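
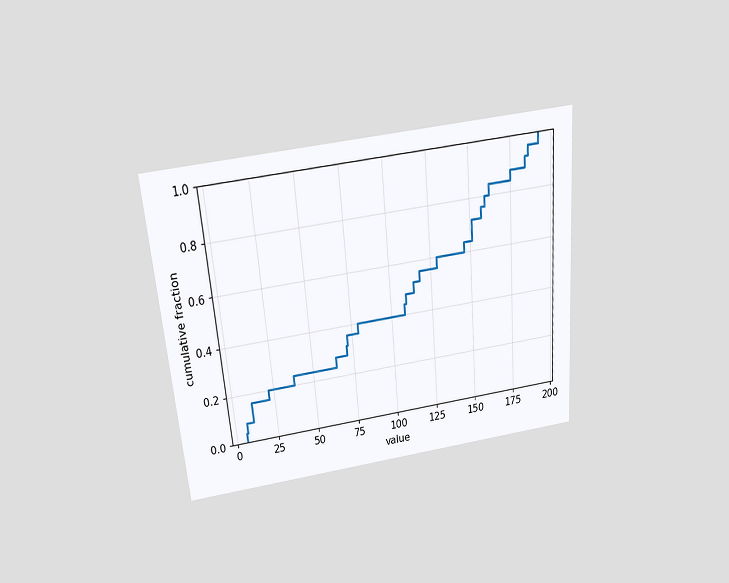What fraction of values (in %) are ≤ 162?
84%

The chart is tilted about 5° counter-clockwise and viewed slightly from above. At x=162 the ECDF step is at 84%.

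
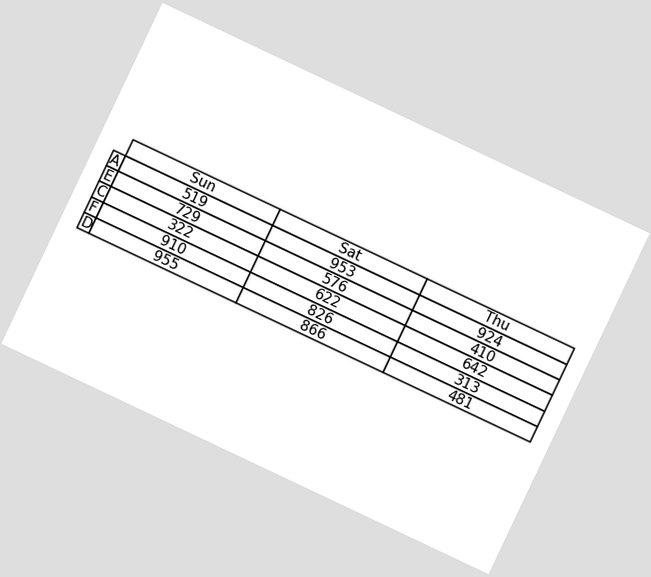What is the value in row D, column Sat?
866

The chart is tilted about 25° clockwise. The (D, Sat) cell reads 866.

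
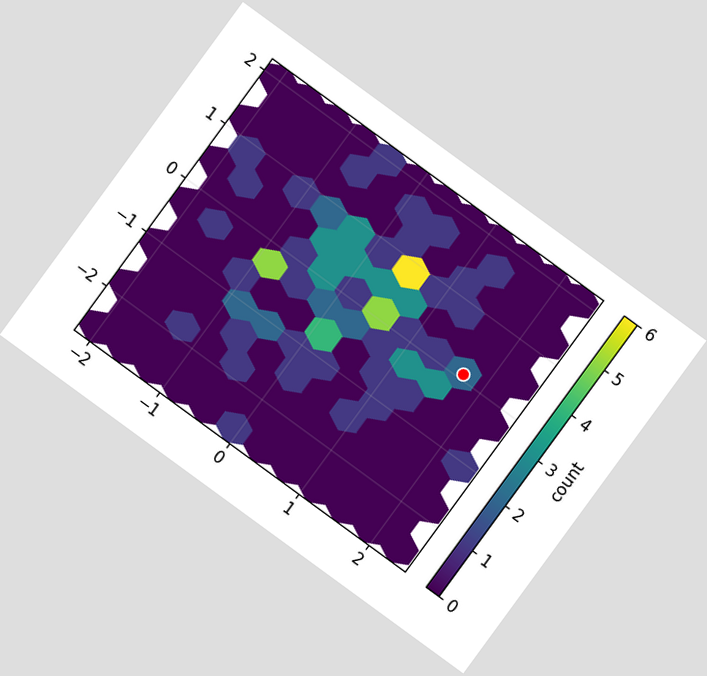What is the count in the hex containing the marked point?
The chart is tilted about 36° clockwise. The marked hex reads 2 on the colorbar.

2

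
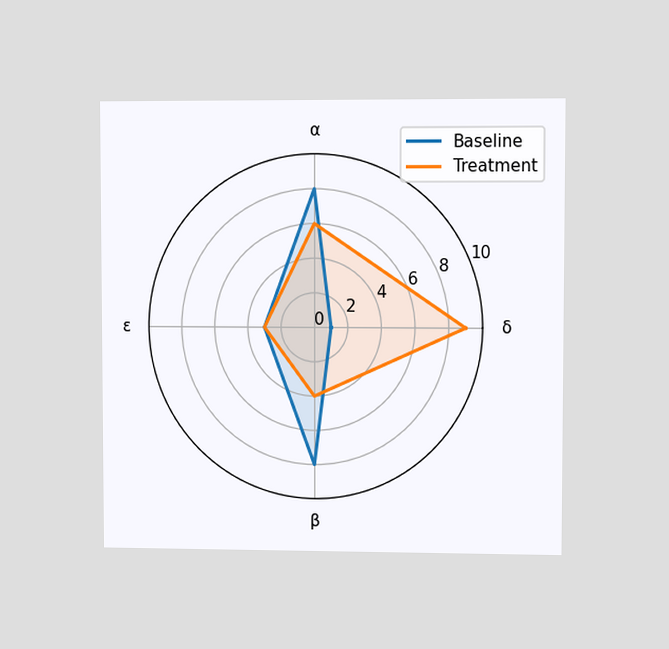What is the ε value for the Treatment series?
3

The chart is viewed at a slight angle. On the ε axis, Treatment reaches 3.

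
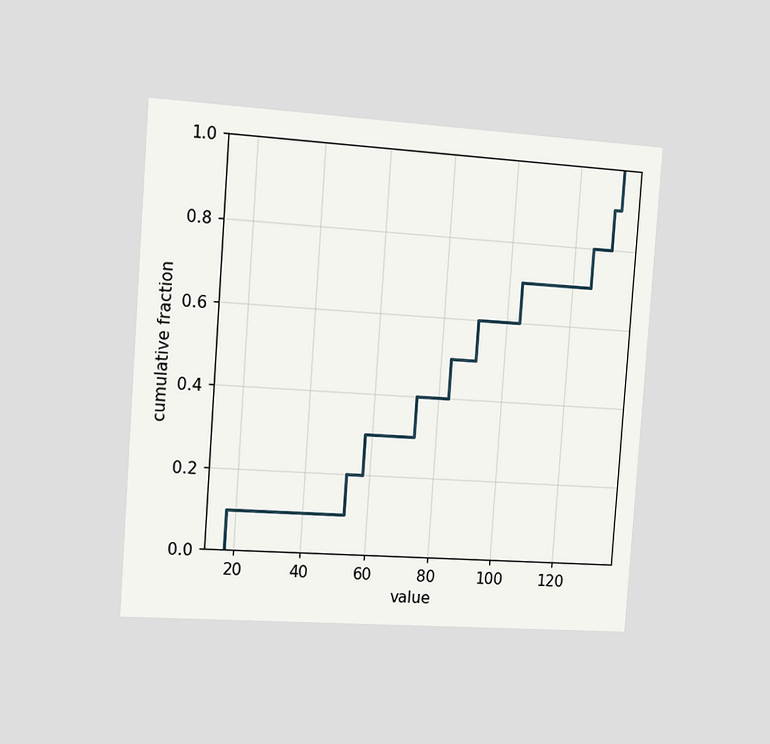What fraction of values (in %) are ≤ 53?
20%

The chart is tilted about 4° clockwise and viewed slightly from the left. At x=53 the ECDF step is at 20%.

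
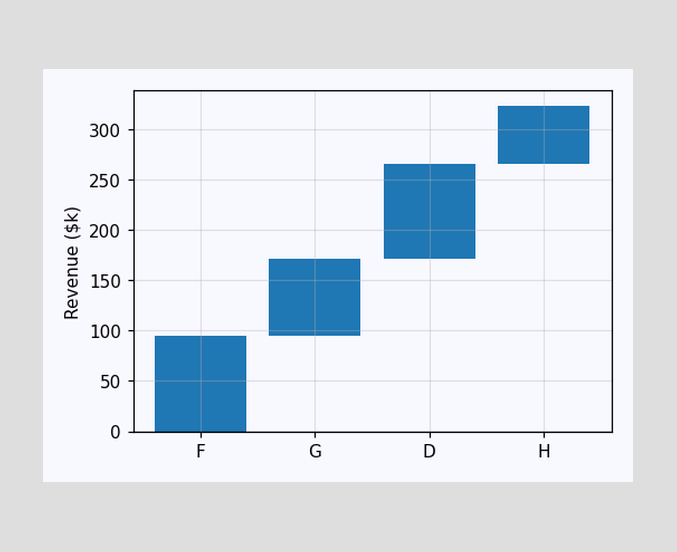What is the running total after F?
$95k

After F the running total reaches $95k.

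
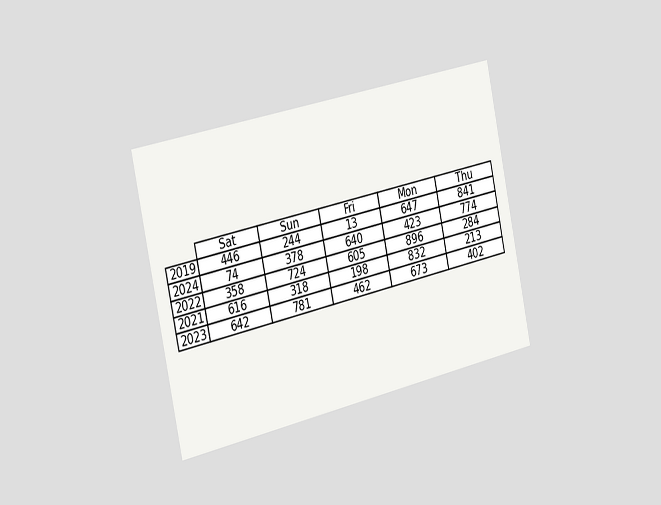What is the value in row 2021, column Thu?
The chart is tilted about 12° counter-clockwise and viewed slightly from the left. The (2021, Thu) cell reads 213.

213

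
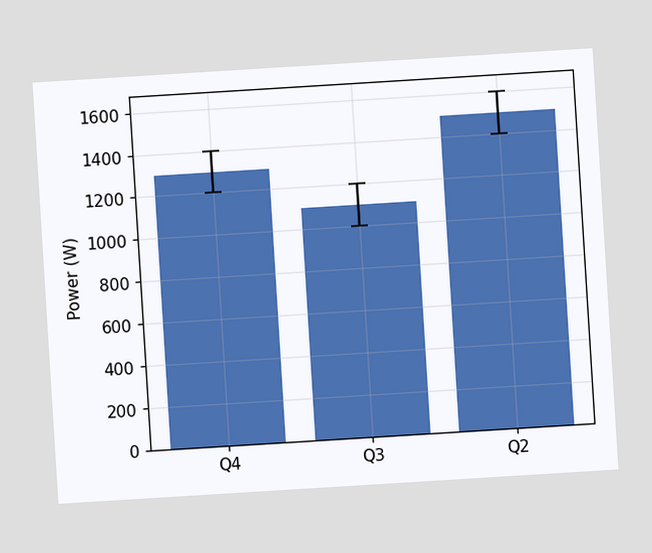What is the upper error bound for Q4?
1400W

The chart is tilted about 4° counter-clockwise. The Q4 bar's upper whisker reaches 1400W.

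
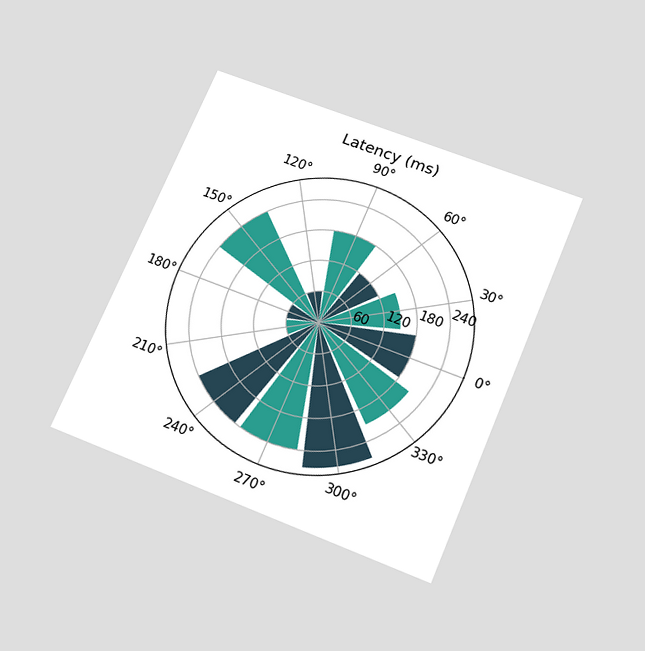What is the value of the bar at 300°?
270ms

The chart is tilted about 23° clockwise and viewed slightly from below. The bar at 300° reaches 270ms on the radial axis.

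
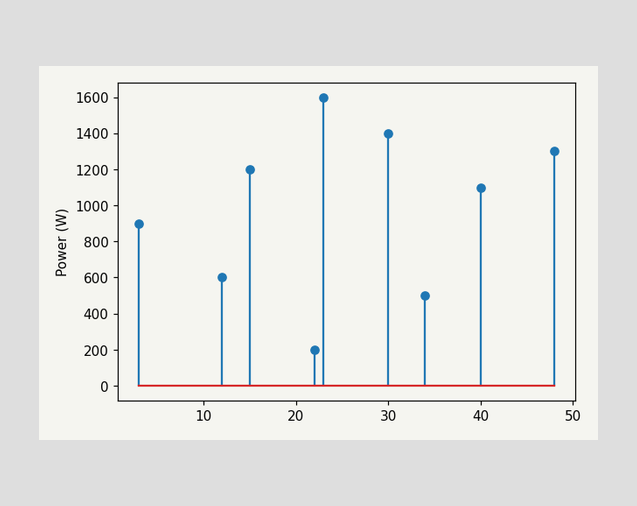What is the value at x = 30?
The stem at x=30 reaches 1400W.

1400W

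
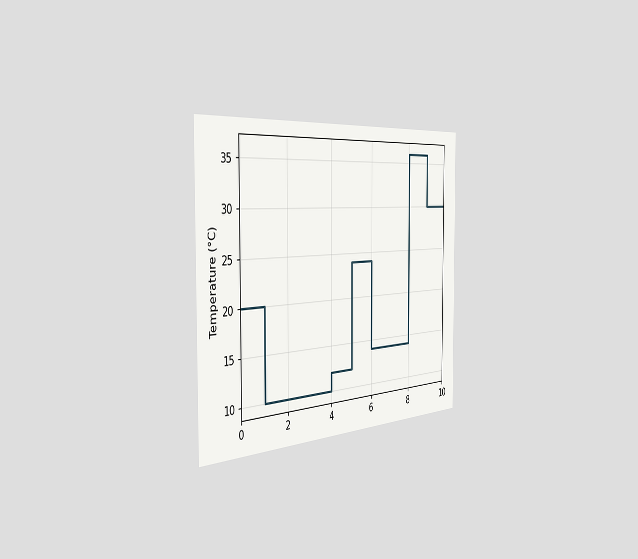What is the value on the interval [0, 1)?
20°C

The chart is viewed slightly from the left. On [0, 1) the step sits at 20°C.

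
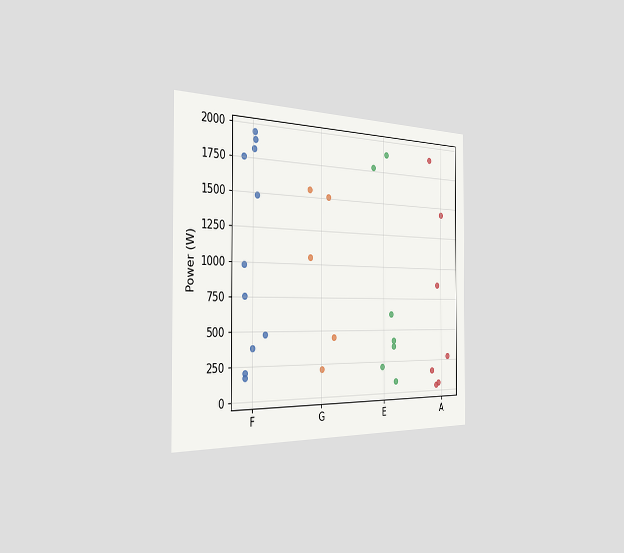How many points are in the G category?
5

The chart is viewed slightly from the left. Counting the markers in the G column gives 5.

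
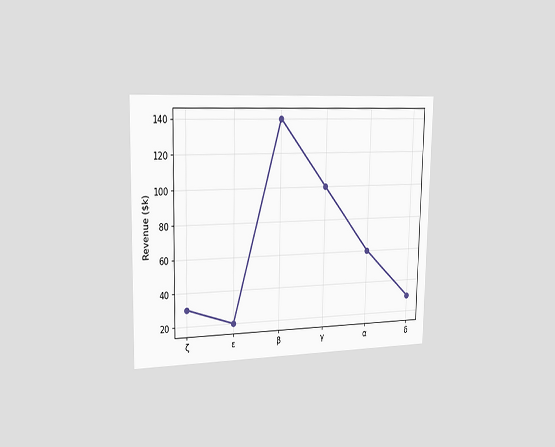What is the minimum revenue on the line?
The chart is viewed slightly from the left. The lowest point is at ε, and reading across to the y-axis gives $20k.

$20k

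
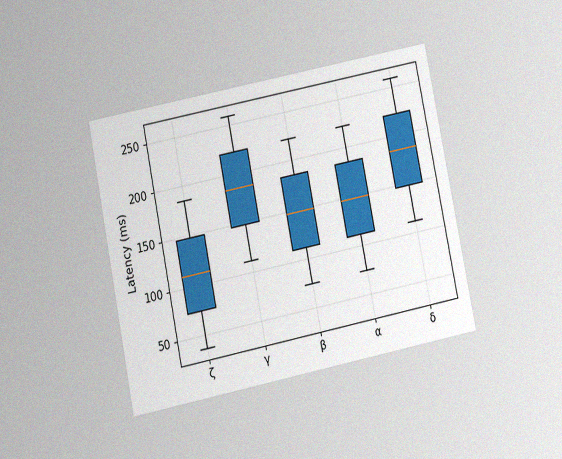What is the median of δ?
The chart is tilted about 11° counter-clockwise and viewed slightly from below, with some photo noise. The median line in the δ box sits at 185ms.

185ms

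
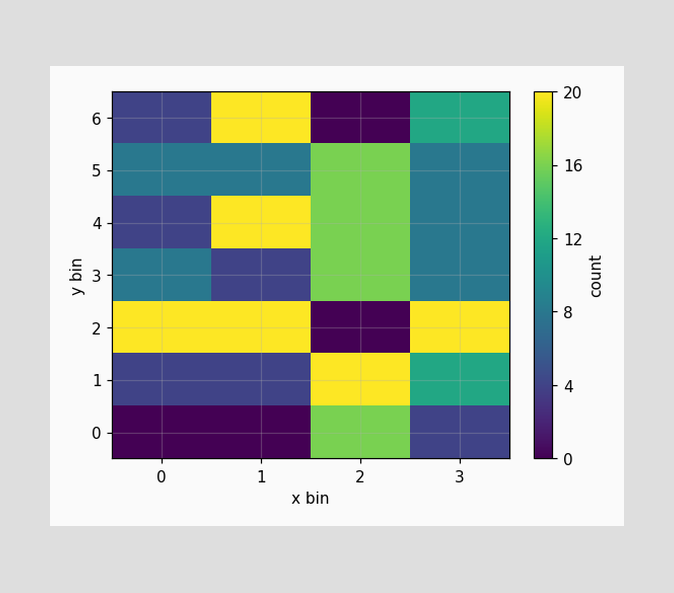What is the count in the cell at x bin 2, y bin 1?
20

Matching the cell (2, 1) against the colorbar gives 20.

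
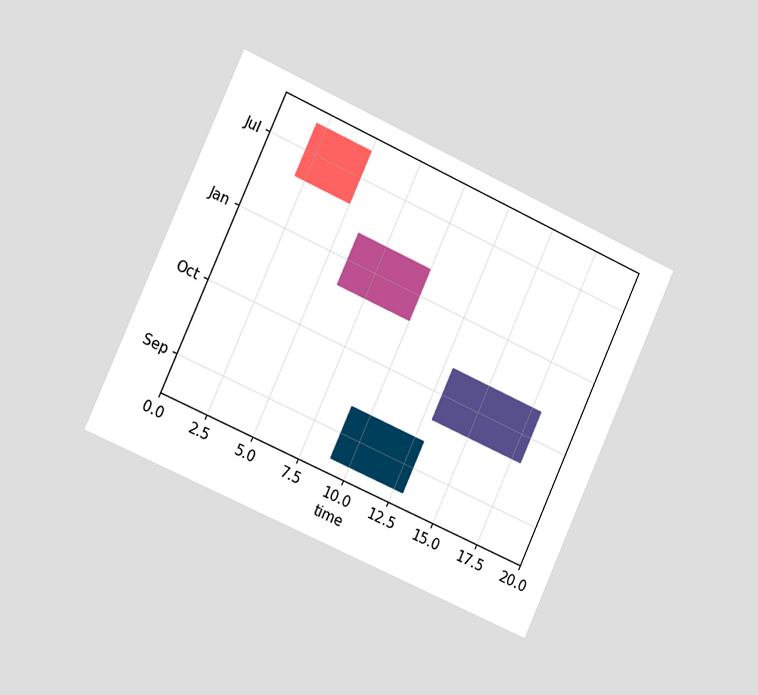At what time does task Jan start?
6

The chart is tilted about 24° clockwise and viewed slightly from the left. The Jan bar begins at t=6.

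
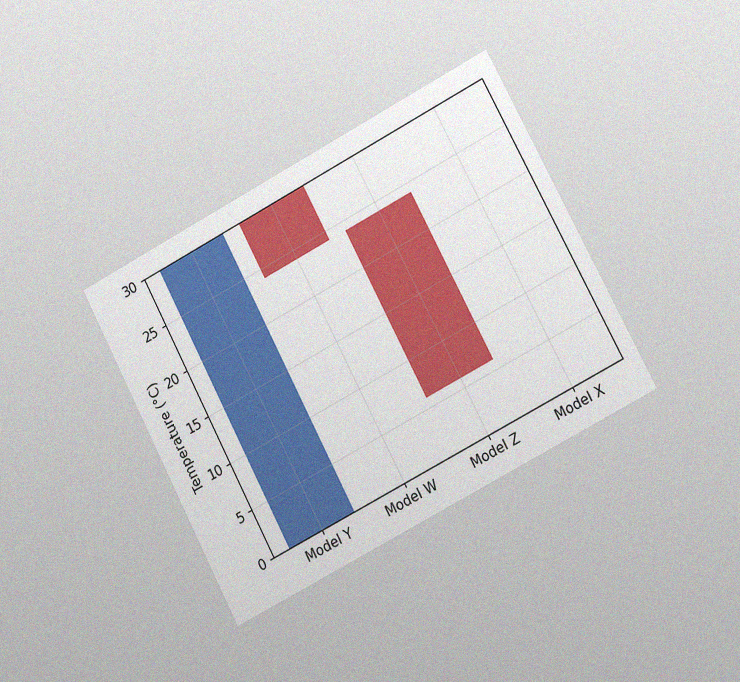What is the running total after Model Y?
30°C

The chart is tilted about 28° counter-clockwise and viewed slightly from the right, with some photo noise. After Model Y the running total reaches 30°C.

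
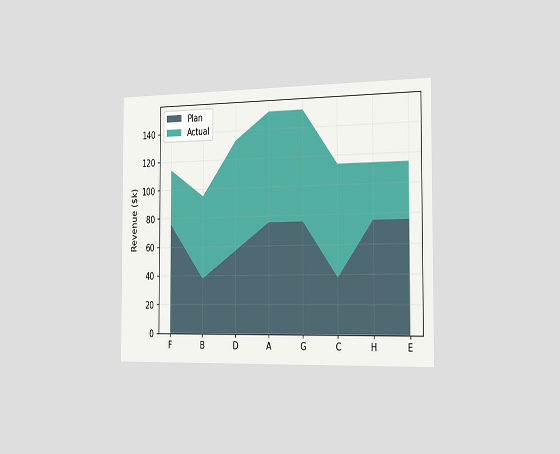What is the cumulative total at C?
The chart is viewed slightly from the right. The stacked total at C reaches $114k.

$114k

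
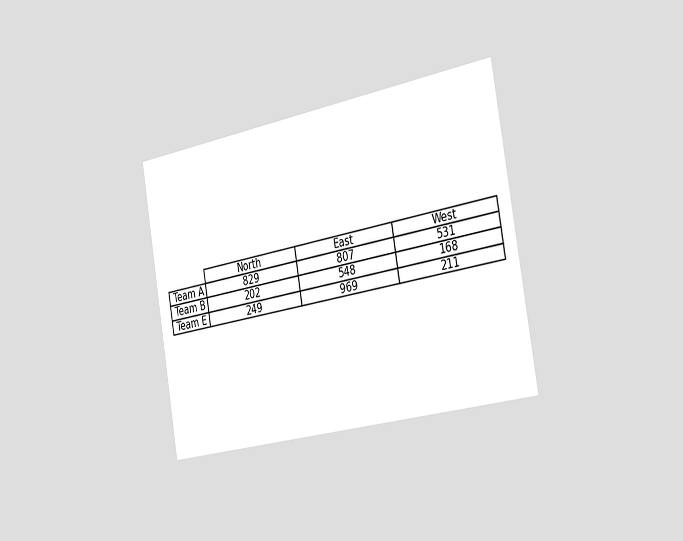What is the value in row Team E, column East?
969

The chart is tilted about 10° counter-clockwise and viewed slightly from the right. The (Team E, East) cell reads 969.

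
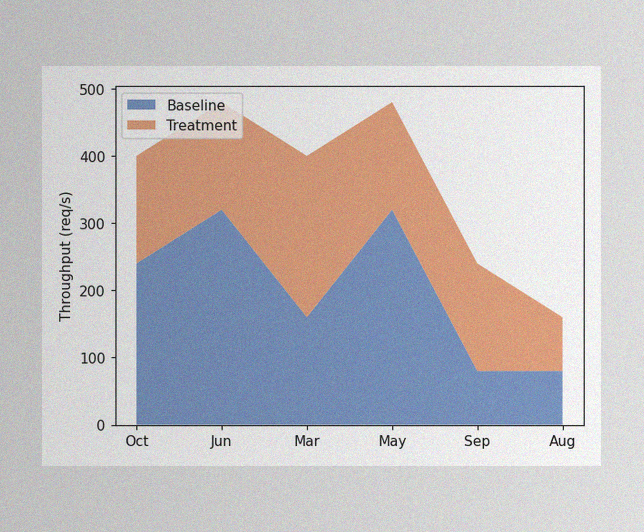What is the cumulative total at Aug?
160req/s

The image has some photo noise and uneven lighting. The stacked total at Aug reaches 160req/s.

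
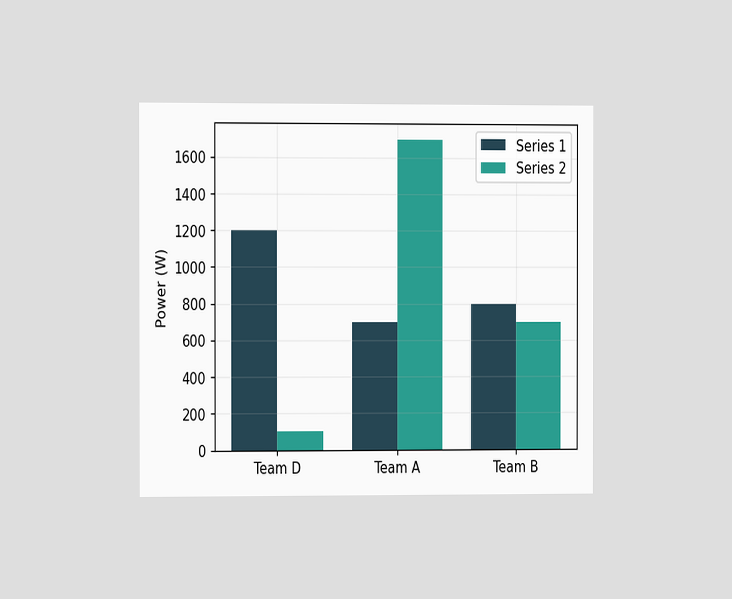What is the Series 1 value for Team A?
The chart is viewed at a slight angle. The Series 1 bar at Team A reaches 700W on the y-axis.

700W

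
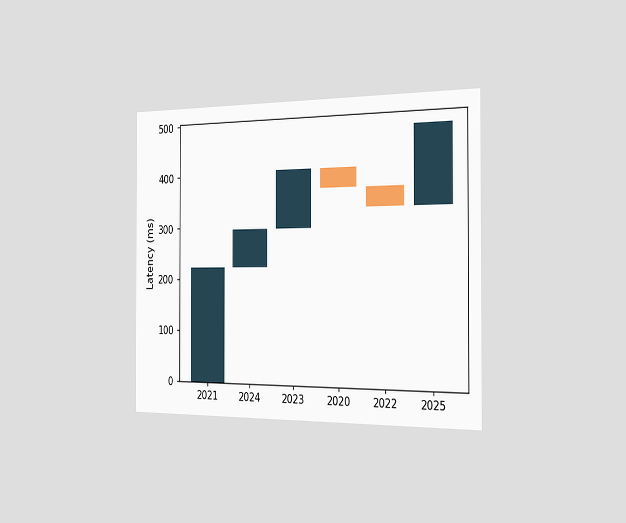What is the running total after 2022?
333ms

The chart is viewed slightly from the right. After 2022 the running total reaches 333ms.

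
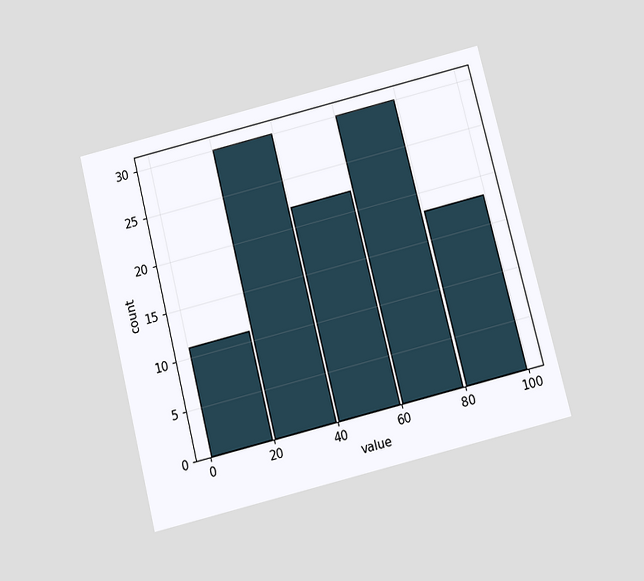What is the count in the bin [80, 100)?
18

The chart is tilted about 14° counter-clockwise and viewed slightly from below. The [80, 100) bin has height 18.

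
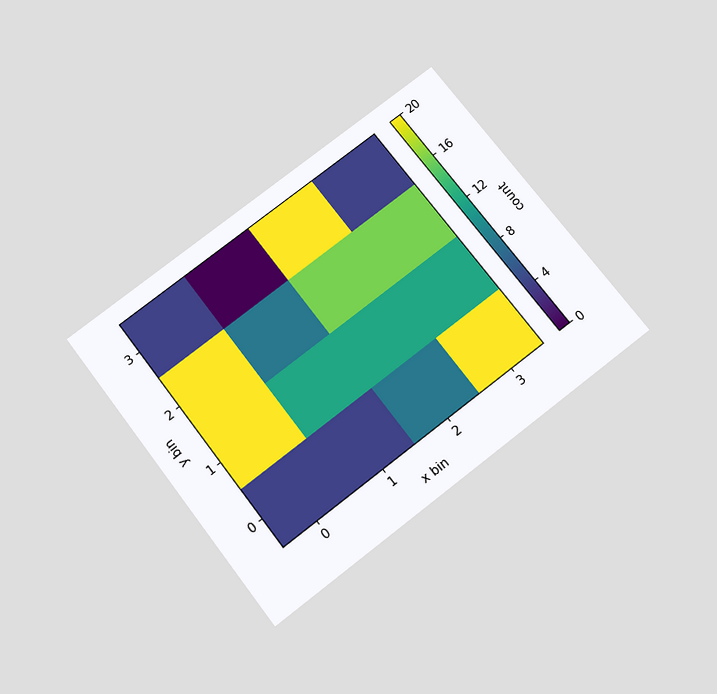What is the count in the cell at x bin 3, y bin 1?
12

The chart is tilted about 37° counter-clockwise and viewed slightly from below. Matching the cell (3, 1) against the colorbar gives 12.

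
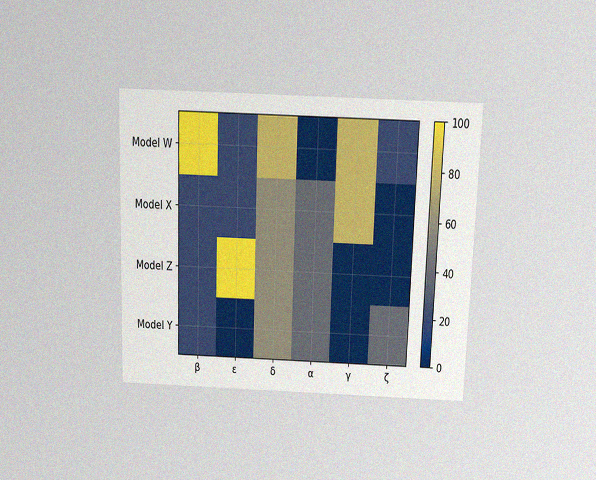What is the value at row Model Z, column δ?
The chart is viewed slightly from above, with some photo noise. Matching cell (Model Z, δ) against the colorbar gives 60.

60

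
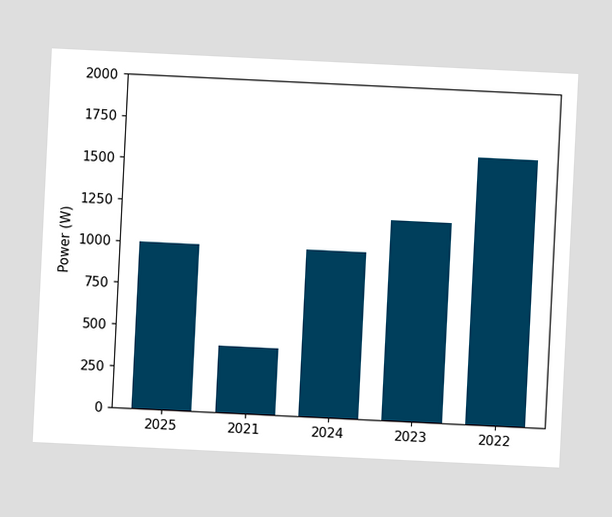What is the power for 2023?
1200W

The chart is tilted about 3° clockwise. Reading along the chart's y-axis, the 2023 bar reaches 1200W.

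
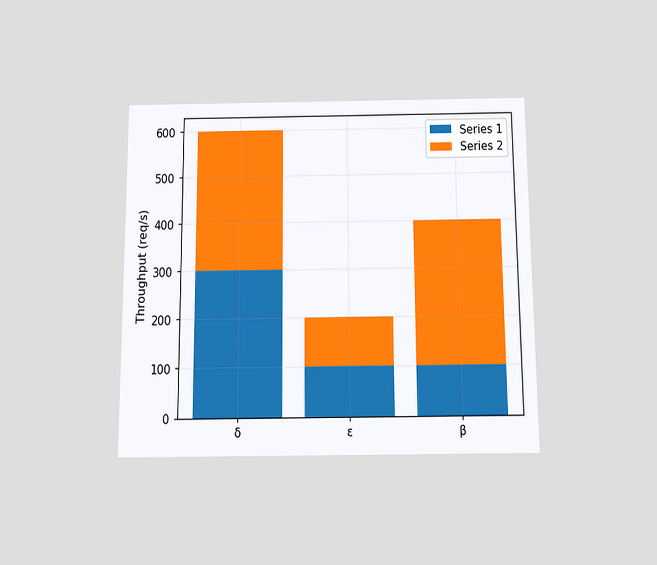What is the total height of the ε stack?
200req/s

The chart is viewed slightly from below. The ε stack's top reaches 200req/s on the y-axis.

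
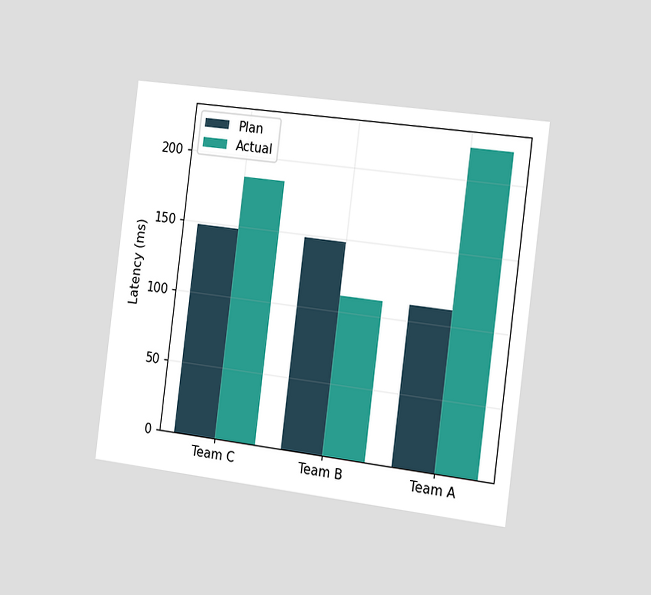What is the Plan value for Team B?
The chart is tilted about 7° clockwise and viewed slightly from the right. The Plan bar at Team B reaches 148ms on the y-axis.

148ms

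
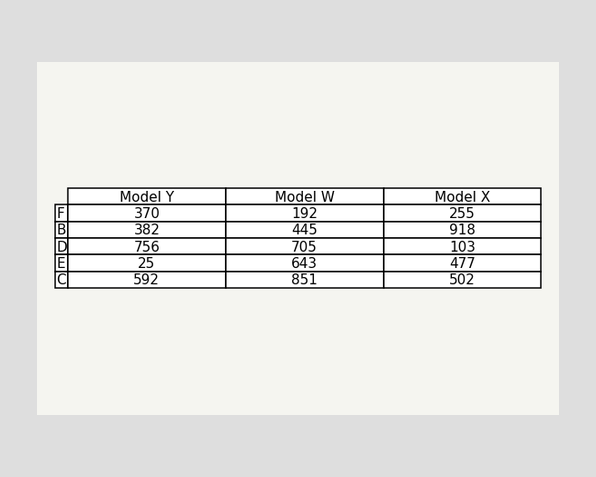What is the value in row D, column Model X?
103

The (D, Model X) cell reads 103.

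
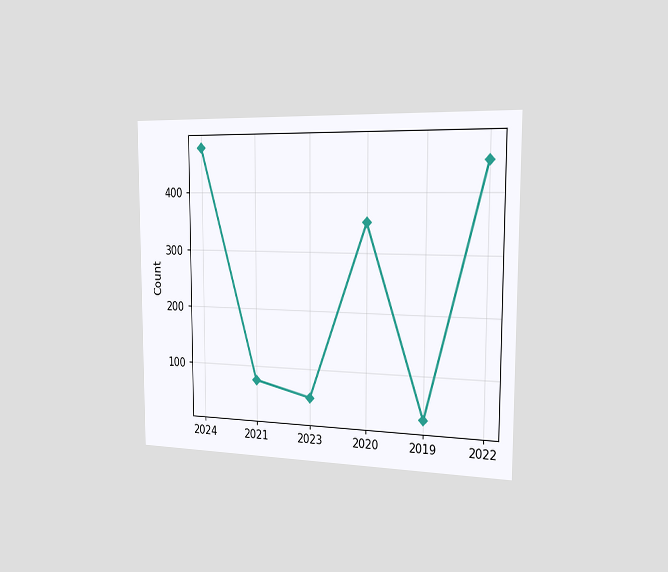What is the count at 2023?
The chart is viewed slightly from the right. At 2023, the line is at 50.

50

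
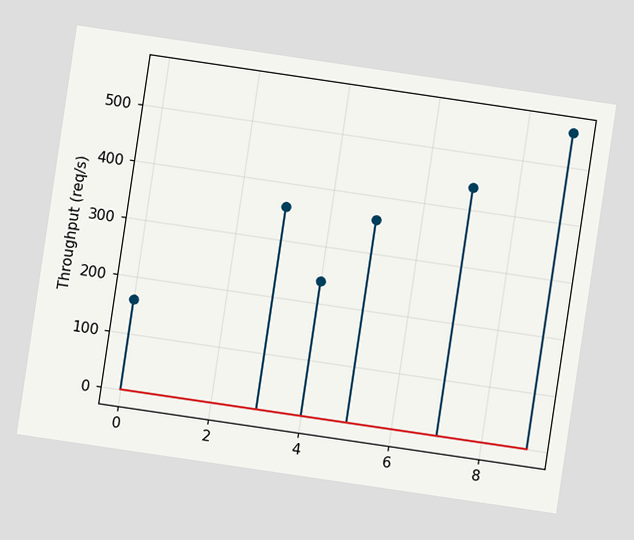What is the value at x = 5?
360req/s

The chart is tilted about 8° clockwise. The stem at x=5 reaches 360req/s.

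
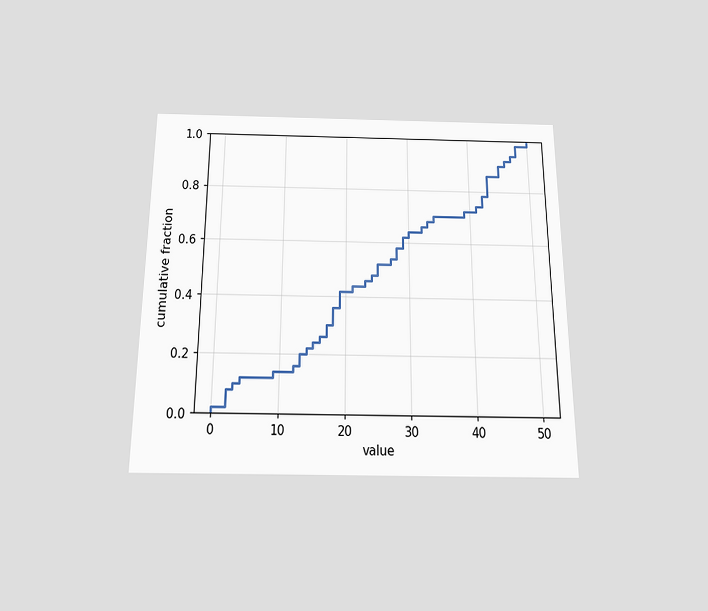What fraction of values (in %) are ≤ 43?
The chart is viewed slightly from below. At x=43 the ECDF step is at 86%.

86%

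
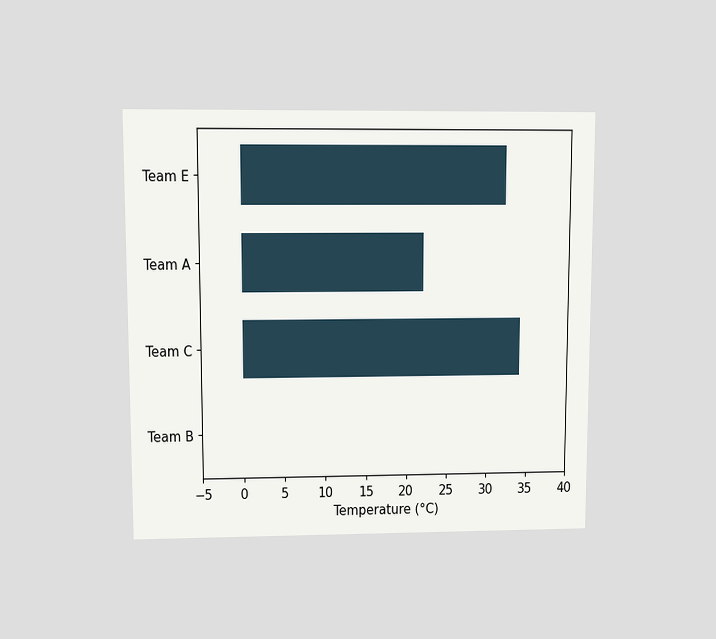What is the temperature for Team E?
32°C

The chart is viewed at a slight angle. Reading along the chart's x-axis, the Team E bar reaches 32°C.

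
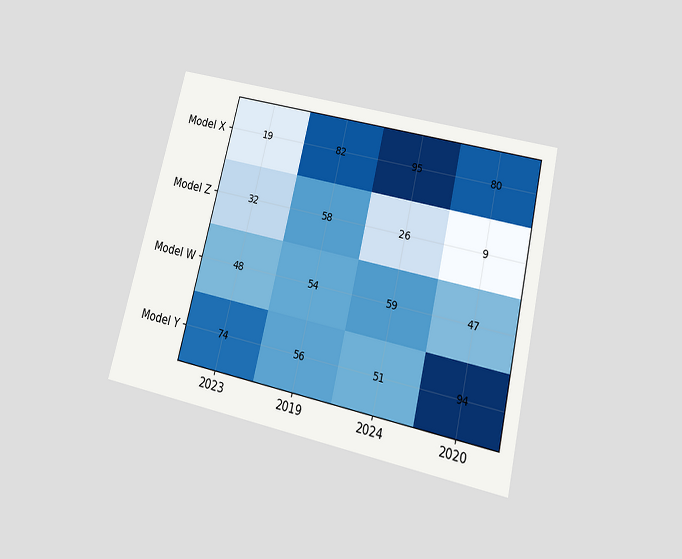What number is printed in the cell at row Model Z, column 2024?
The chart is tilted about 13° clockwise and viewed slightly from below. The (Model Z, 2024) cell reads 26.

26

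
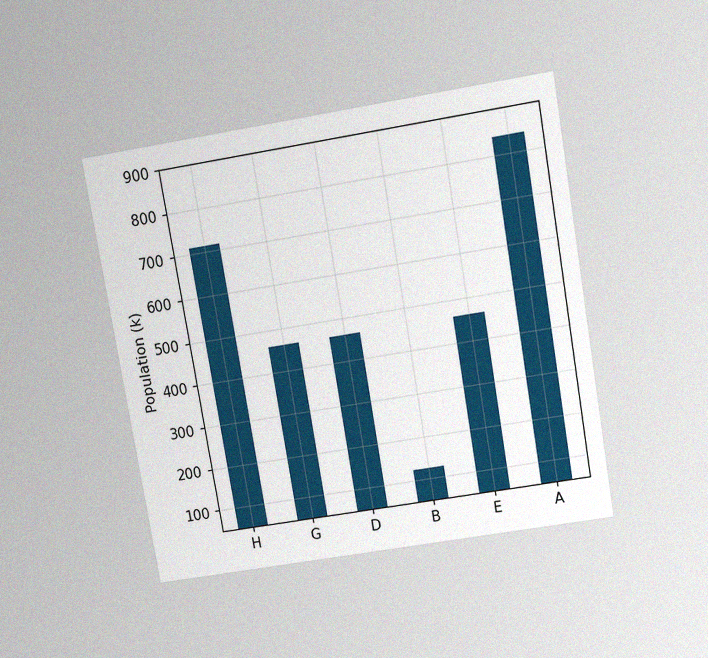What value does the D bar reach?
462k

The chart is tilted about 10° counter-clockwise and viewed slightly from above, with some photo noise. Reading along the chart's y-axis, the D bar reaches 462k.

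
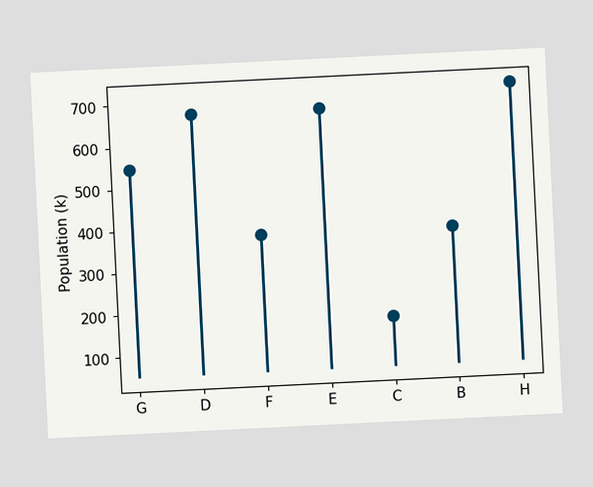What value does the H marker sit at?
The chart is tilted about 3° counter-clockwise. The H marker sits at 714k.

714k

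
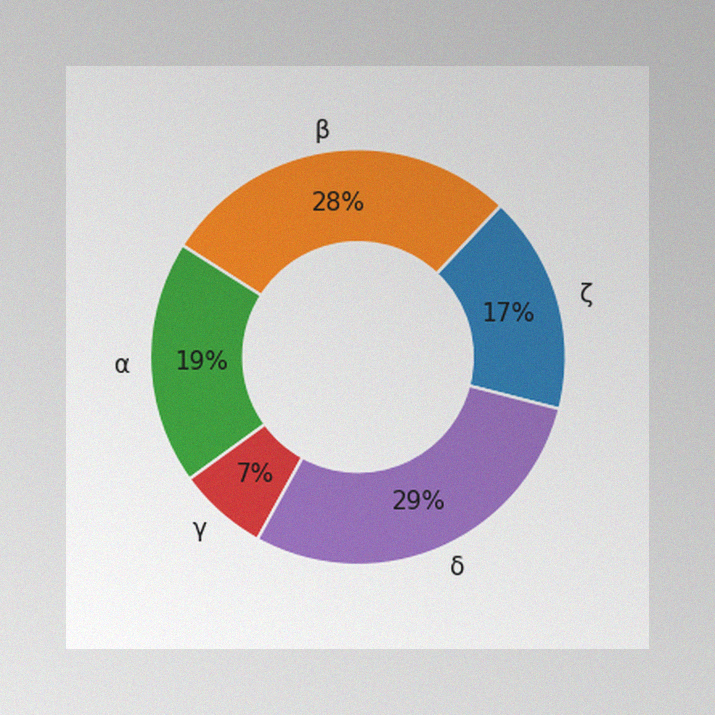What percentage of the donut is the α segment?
19%

The image has some photo noise and uneven lighting. The α segment takes up 19% of the ring.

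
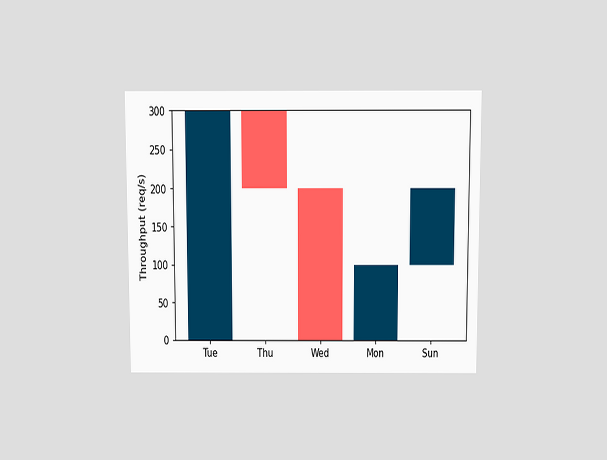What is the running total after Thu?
200req/s

The chart is viewed slightly from above. After Thu the running total reaches 200req/s.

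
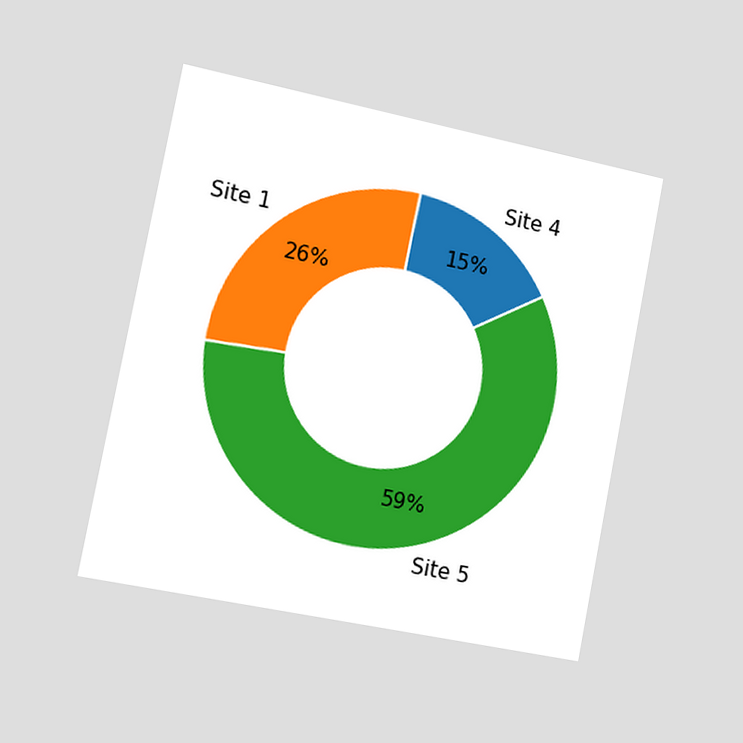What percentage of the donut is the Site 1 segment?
The chart is tilted about 11° clockwise and viewed slightly from the left. The Site 1 segment takes up 26% of the ring.

26%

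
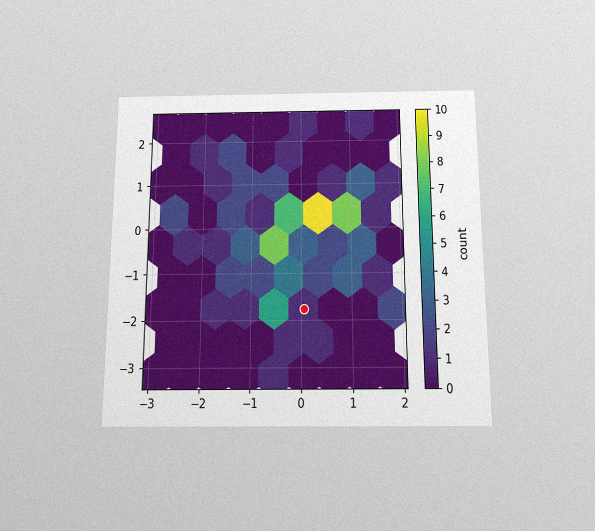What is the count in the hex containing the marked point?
The chart is viewed slightly from below, with some photo noise. The marked hex reads 1 on the colorbar.

1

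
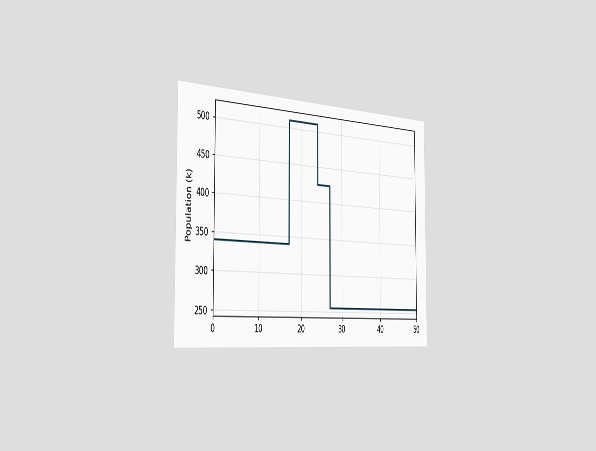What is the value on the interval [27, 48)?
The chart is viewed slightly from the left. On [27, 48) the step sits at 255k.

255k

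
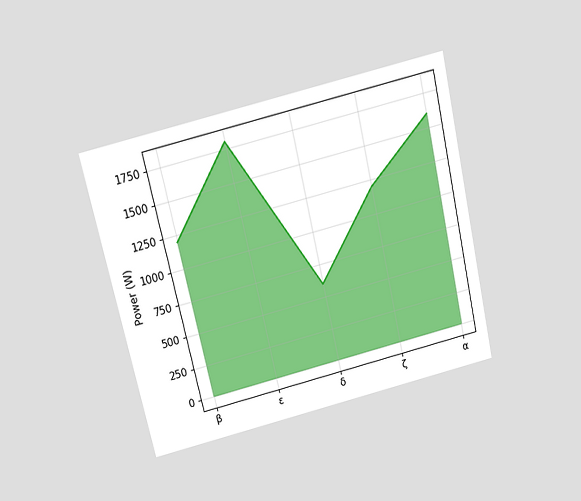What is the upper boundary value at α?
1600W

The chart is tilted about 13° counter-clockwise and viewed slightly from above. At α the upper boundary is at 1600W.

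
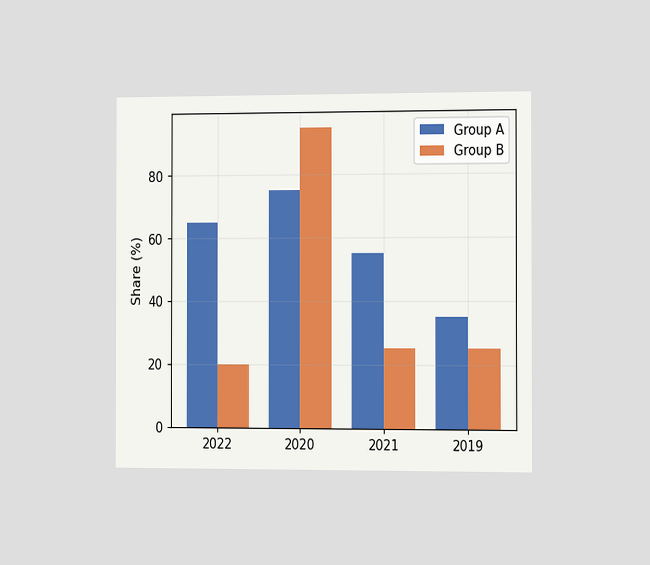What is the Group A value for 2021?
The chart is viewed slightly from the right. The Group A bar at 2021 reaches 55% on the y-axis.

55%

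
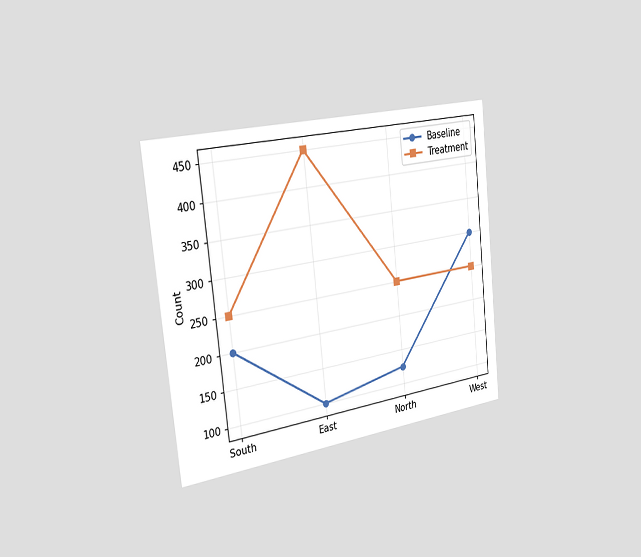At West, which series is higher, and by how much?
Baseline, by 50

The chart is tilted about 6° counter-clockwise and viewed slightly from the left. At West, Baseline sits above the other line by 50.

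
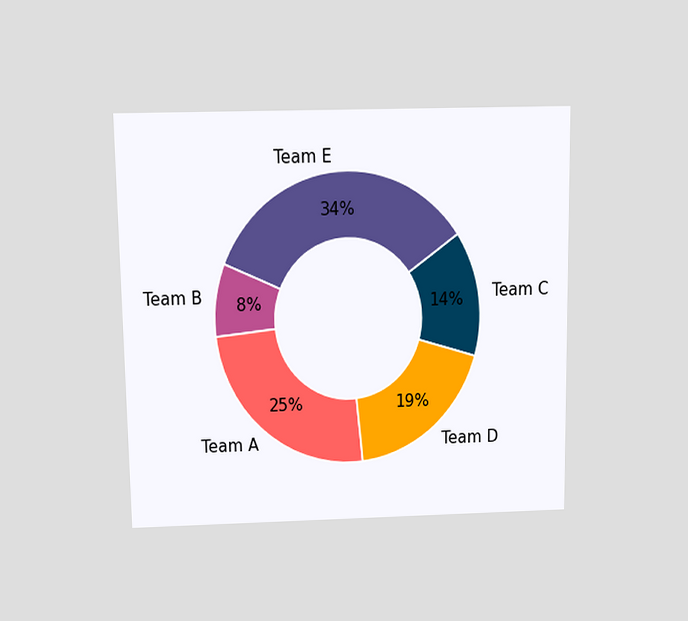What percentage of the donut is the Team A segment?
25%

The chart is viewed slightly from above. The Team A segment takes up 25% of the ring.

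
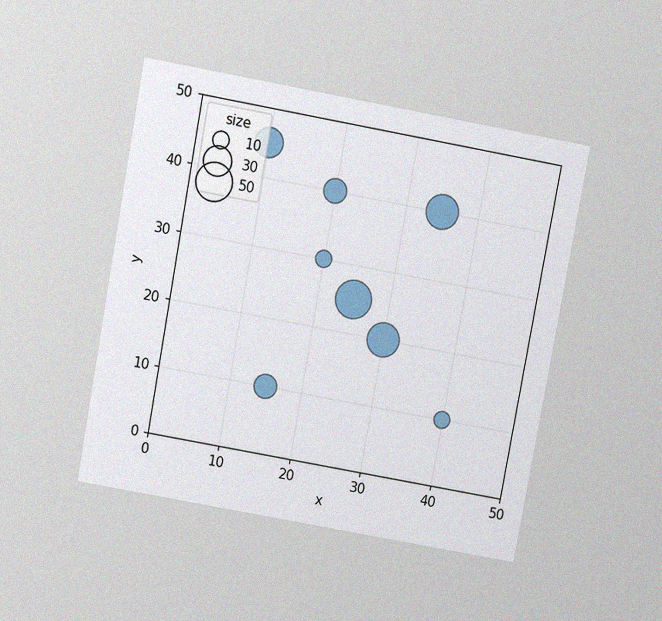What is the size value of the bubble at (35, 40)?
40

The chart is tilted about 10° clockwise and viewed at a slight angle, with some photo noise. Matching the bubble at (35, 40) against the size legend gives 40.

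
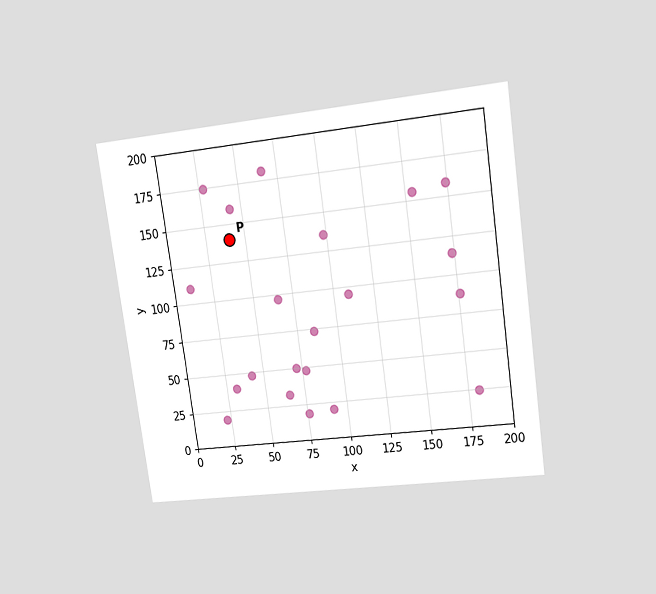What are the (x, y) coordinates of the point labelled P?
(40, 140)

The chart is tilted about 8° counter-clockwise and viewed at a slight angle. Following the gridlines from P to each axis, P sits at (40, 140).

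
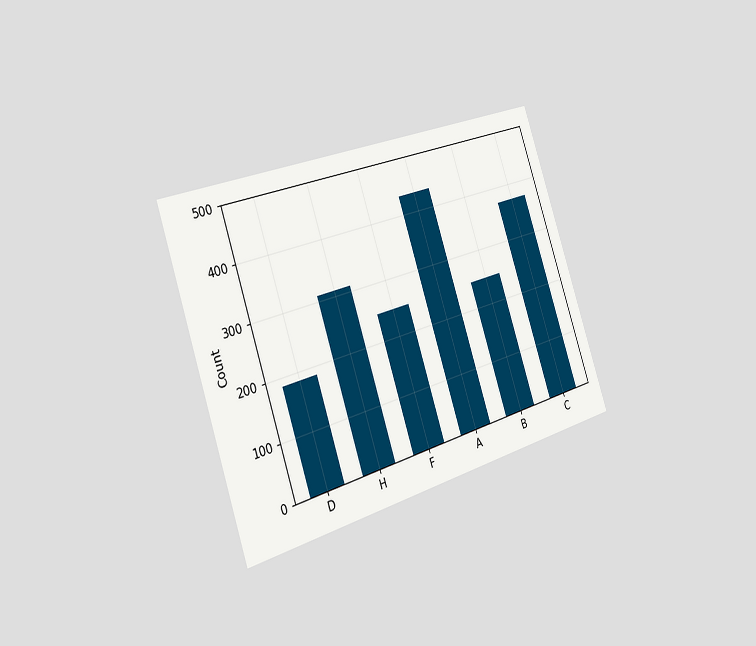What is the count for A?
The chart is tilted about 18° counter-clockwise and viewed slightly from the left. Reading along the chart's y-axis, the A bar reaches 434.

434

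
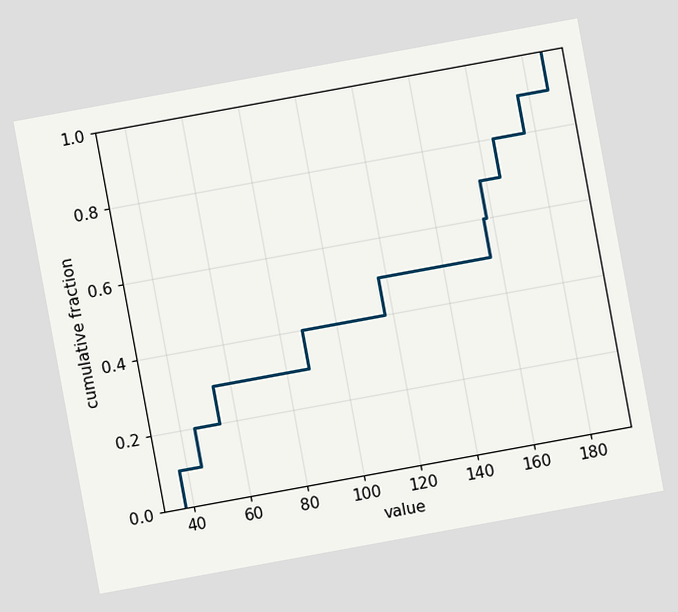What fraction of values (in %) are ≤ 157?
60%

The chart is tilted about 10° counter-clockwise. At x=157 the ECDF step is at 60%.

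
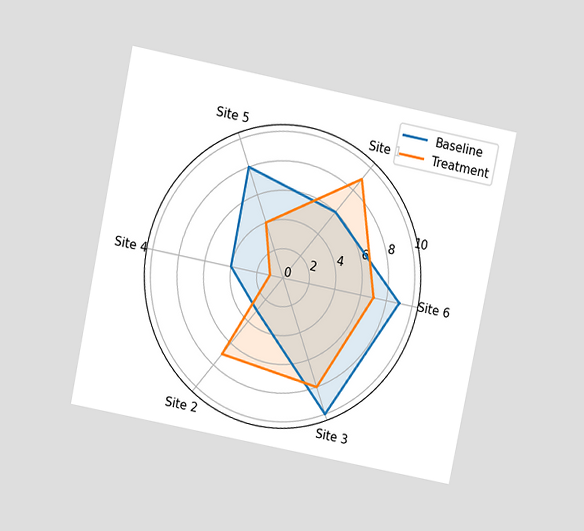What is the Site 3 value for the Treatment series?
The chart is tilted about 11° clockwise and viewed at a slight angle. On the Site 3 axis, Treatment reaches 8.

8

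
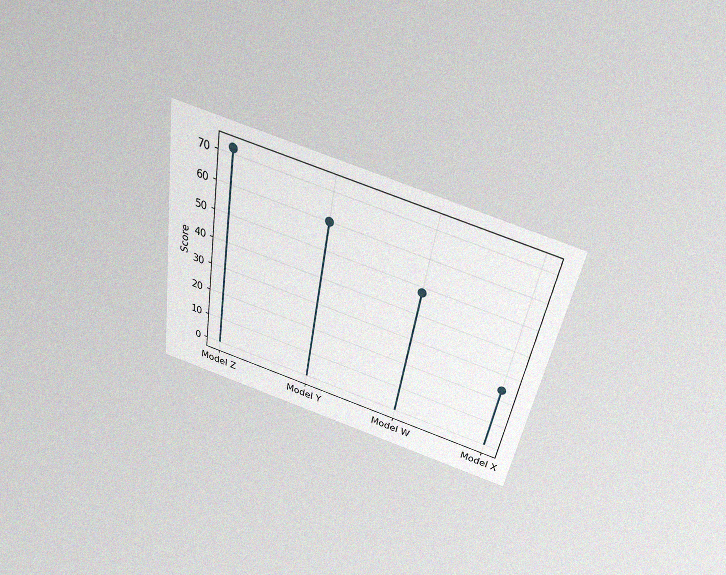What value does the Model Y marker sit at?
60

The chart is tilted about 10° clockwise and viewed slightly from above, with some photo noise. The Model Y marker sits at 60.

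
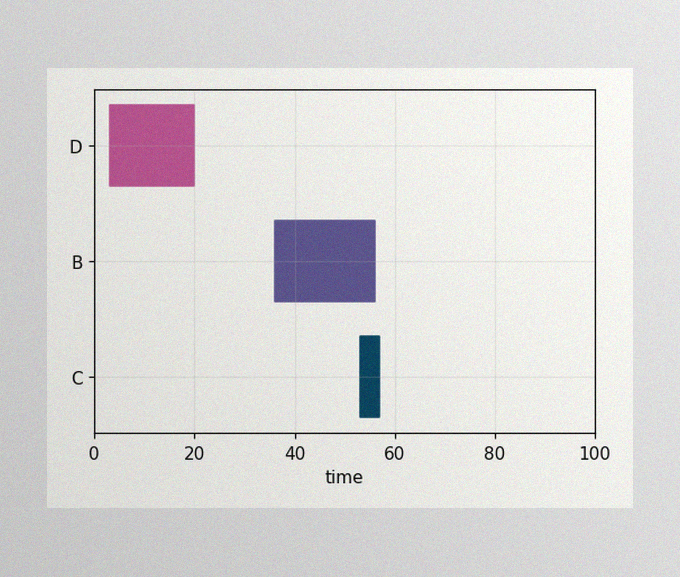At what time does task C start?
The image has some photo noise and uneven lighting. The C bar begins at t=53.

53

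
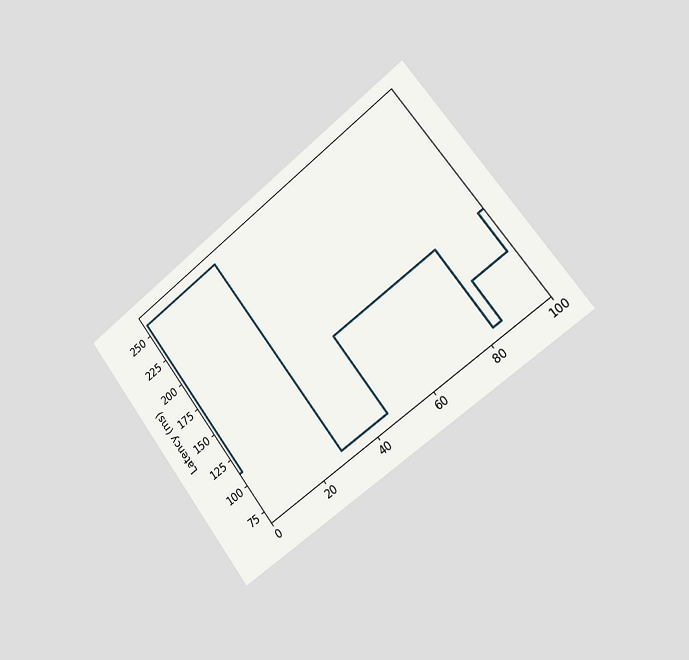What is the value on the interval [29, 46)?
The chart is tilted about 37° counter-clockwise and viewed slightly from the right. On [29, 46) the step sits at 74ms.

74ms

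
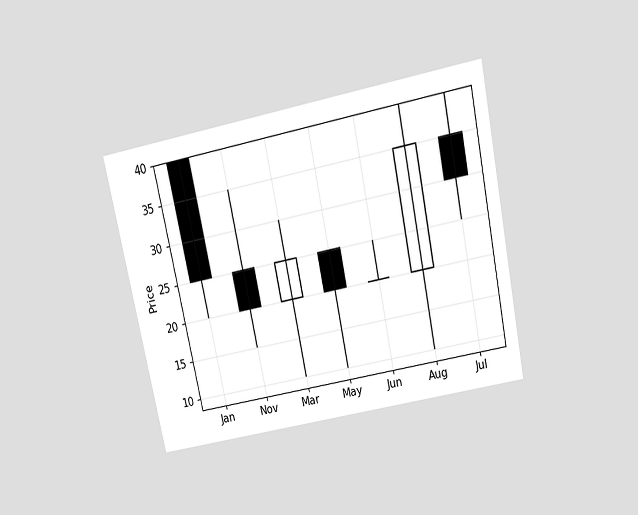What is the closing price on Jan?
The chart is tilted about 12° counter-clockwise and viewed slightly from above. The Jan candle closes at 25.

25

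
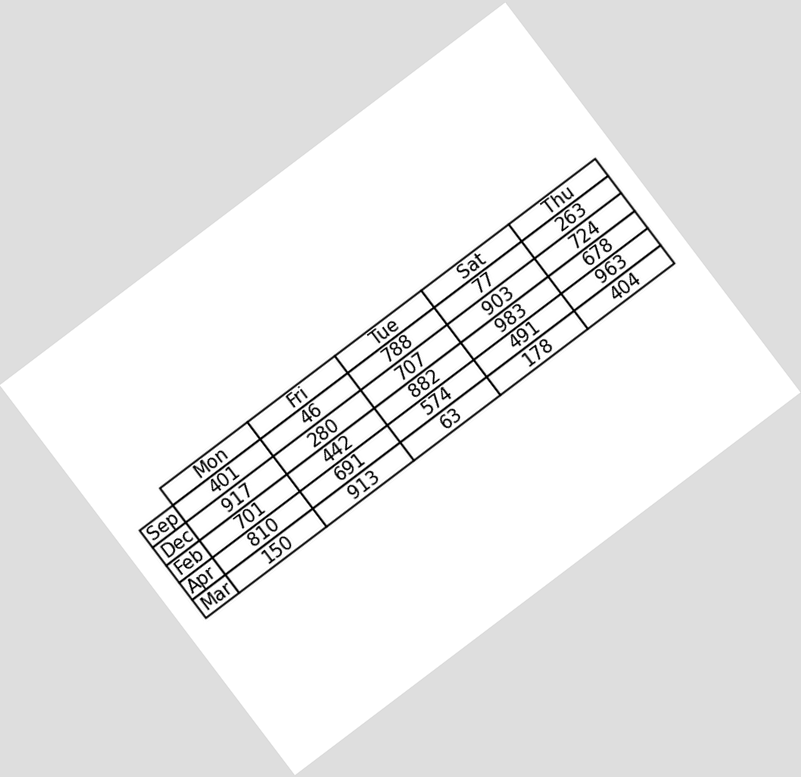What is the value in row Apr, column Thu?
The chart is tilted about 37° counter-clockwise. The (Apr, Thu) cell reads 963.

963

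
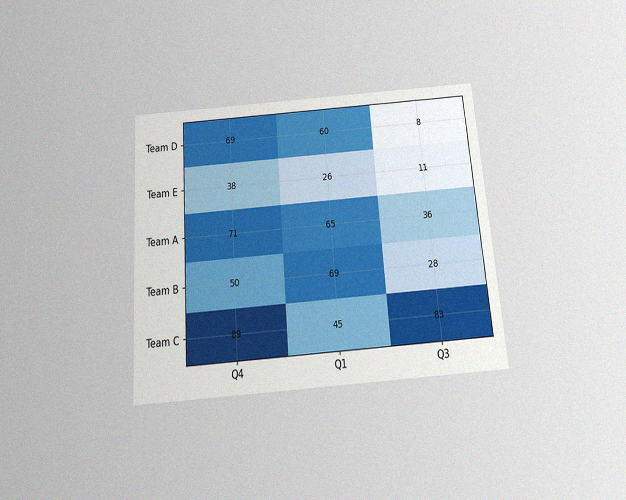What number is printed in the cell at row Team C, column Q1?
The chart is tilted about 4° counter-clockwise and viewed slightly from below, with some photo noise. The (Team C, Q1) cell reads 45.

45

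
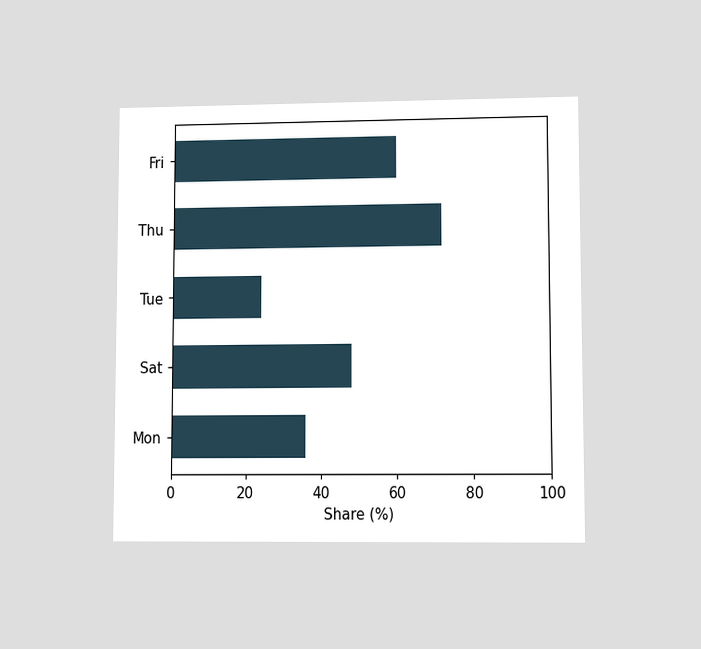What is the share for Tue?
24%

The chart is viewed at a slight angle. Reading along the chart's x-axis, the Tue bar reaches 24%.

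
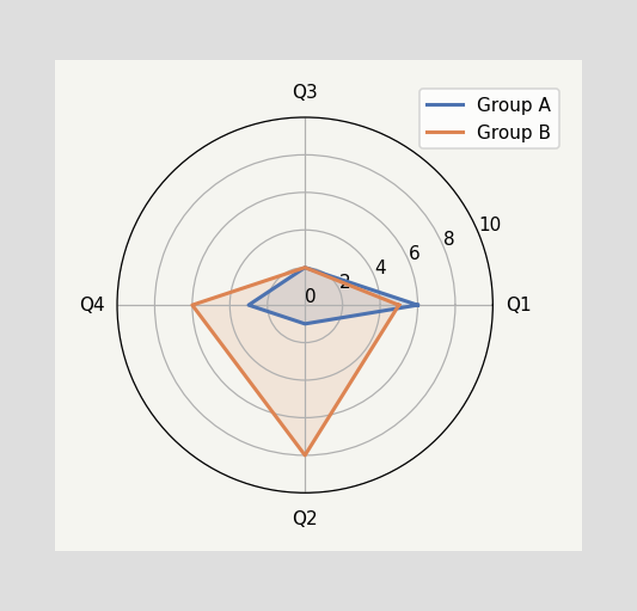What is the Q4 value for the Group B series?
On the Q4 axis, Group B reaches 6.

6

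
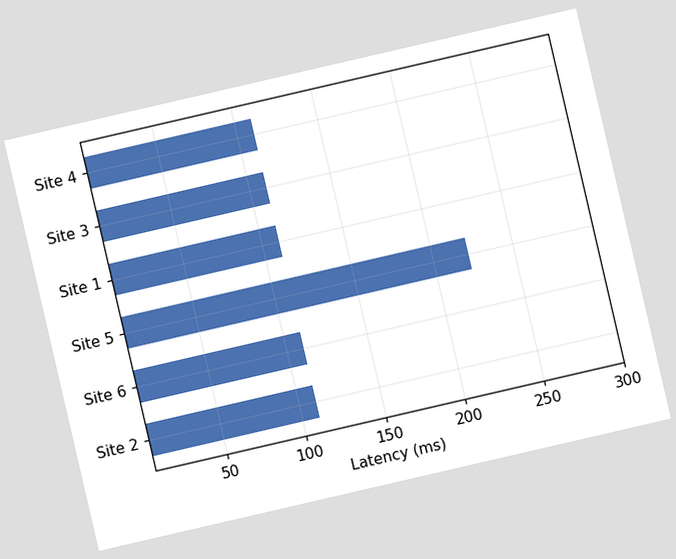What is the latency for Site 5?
222ms

The chart is tilted about 13° counter-clockwise. Reading along the chart's x-axis, the Site 5 bar reaches 222ms.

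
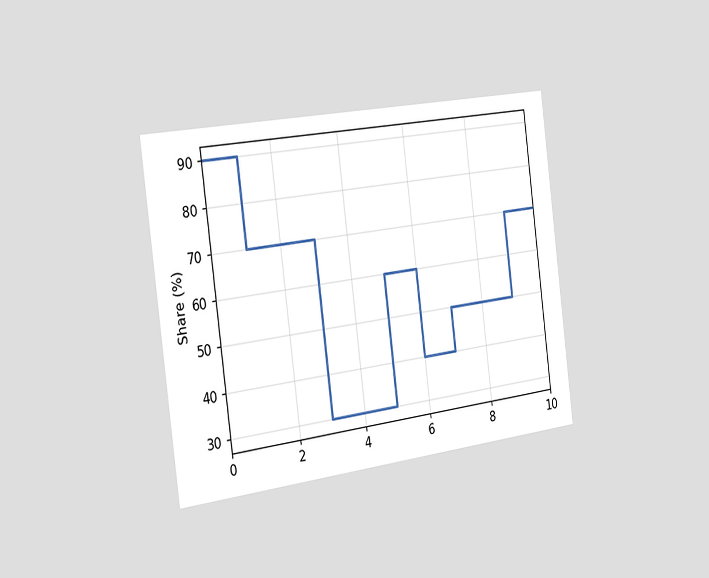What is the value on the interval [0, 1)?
The chart is tilted about 7° counter-clockwise and viewed slightly from the left. On [0, 1) the step sits at 90%.

90%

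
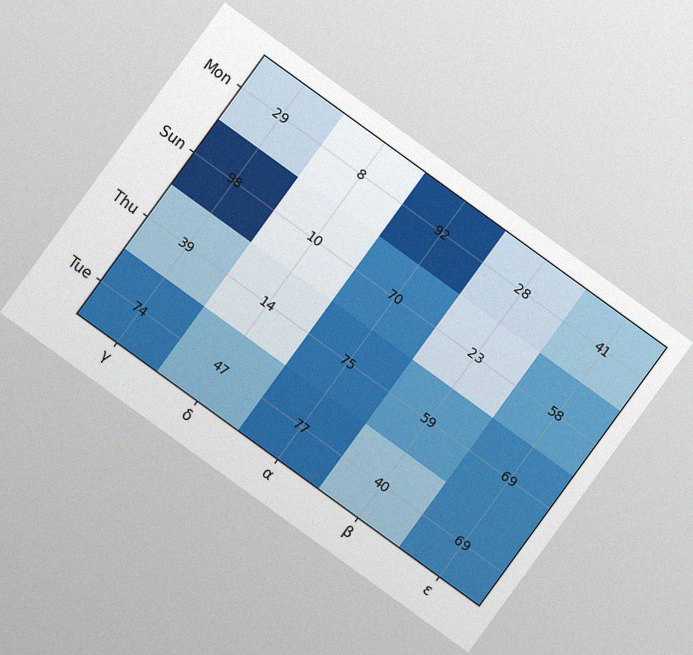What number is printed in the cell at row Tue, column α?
77

The chart is tilted about 36° clockwise, with some photo noise. The (Tue, α) cell reads 77.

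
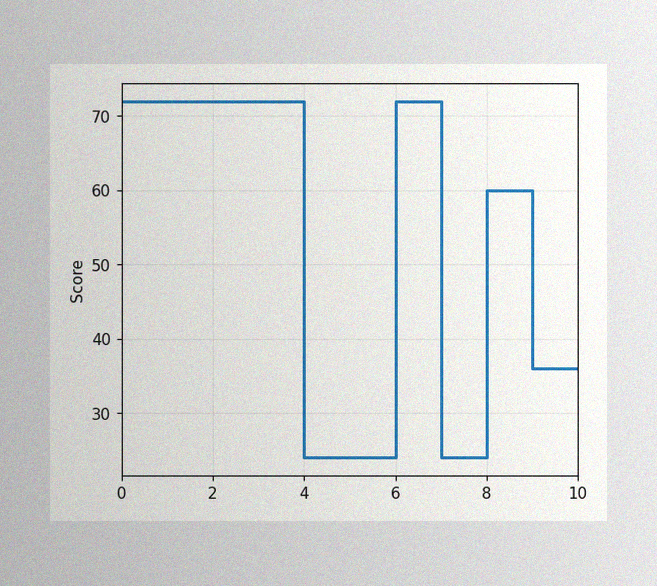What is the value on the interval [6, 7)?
72

The image has some photo noise and uneven lighting. On [6, 7) the step sits at 72.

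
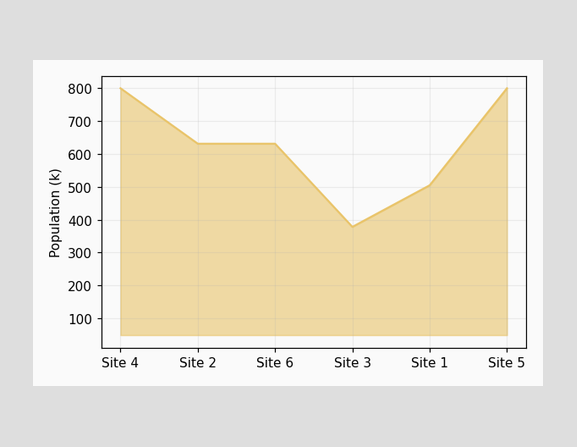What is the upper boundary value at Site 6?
630k

At Site 6 the upper boundary is at 630k.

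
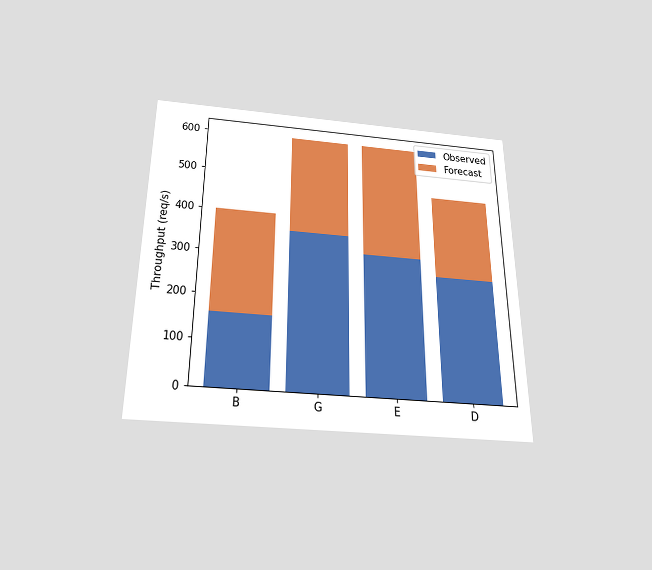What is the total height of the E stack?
The chart is viewed slightly from below. The E stack's top reaches 600req/s on the y-axis.

600req/s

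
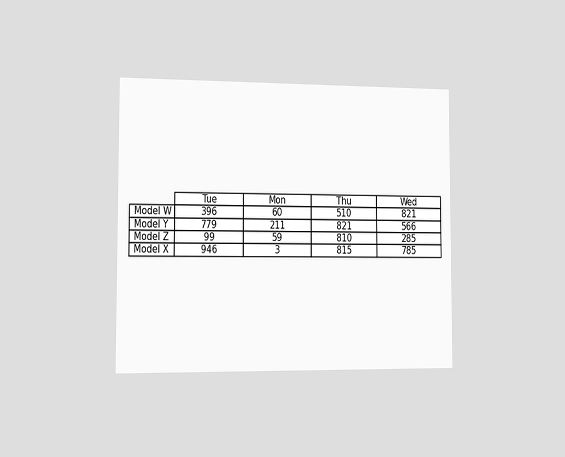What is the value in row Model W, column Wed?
821

The chart is viewed slightly from the left. The (Model W, Wed) cell reads 821.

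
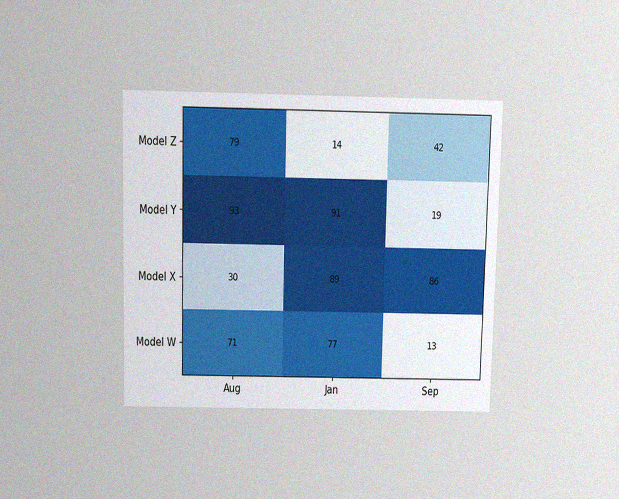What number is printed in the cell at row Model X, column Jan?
89

The chart is viewed slightly from above, with some photo noise. The (Model X, Jan) cell reads 89.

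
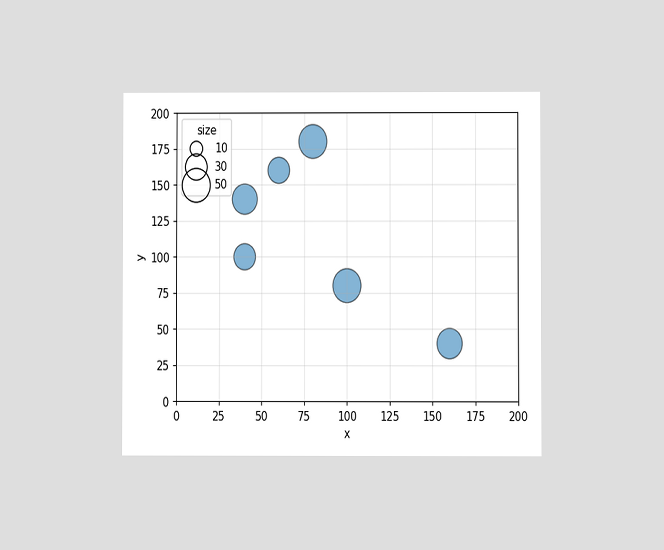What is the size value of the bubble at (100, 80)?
The chart is viewed at a slight angle. Matching the bubble at (100, 80) against the size legend gives 50.

50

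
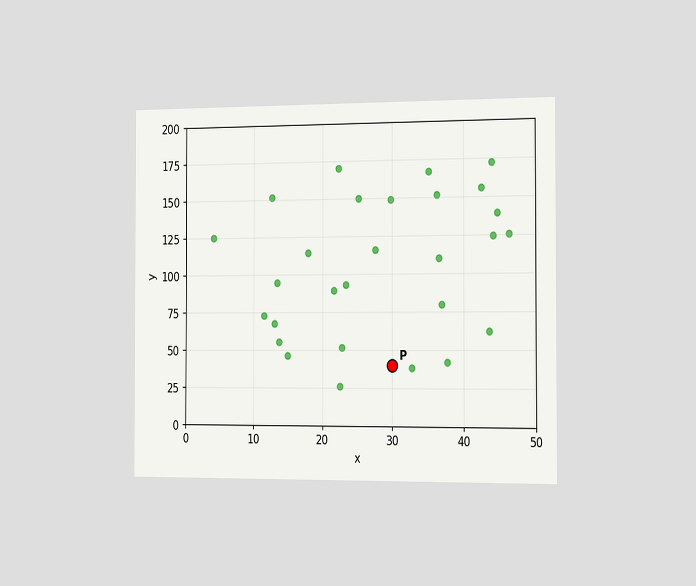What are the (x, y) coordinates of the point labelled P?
(30, 40)

The chart is viewed slightly from the right. Following the gridlines from P to each axis, P sits at (30, 40).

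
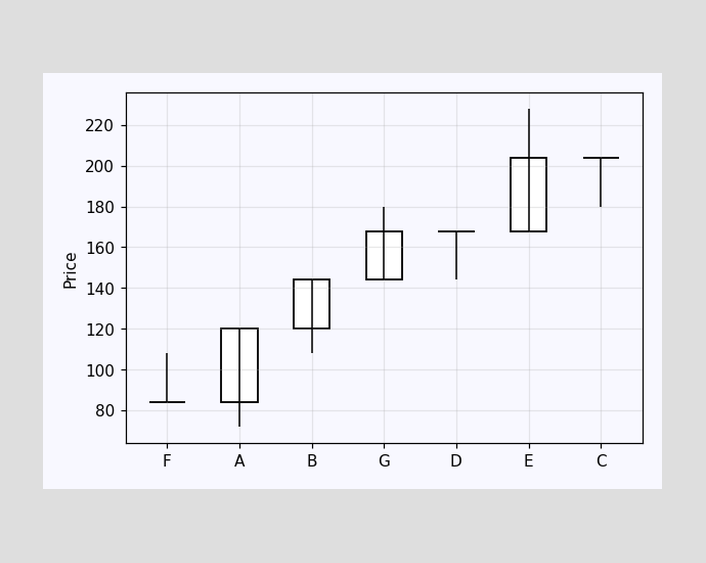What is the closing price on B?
The B candle closes at 144.

144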